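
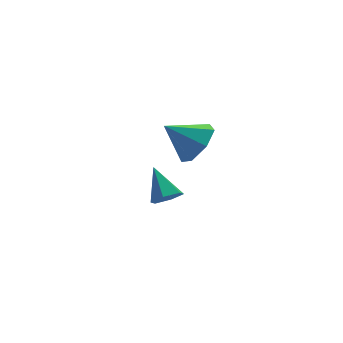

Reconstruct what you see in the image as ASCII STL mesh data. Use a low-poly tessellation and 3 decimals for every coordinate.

solid 
facet normal 0.666 -0.435 -0.605
outer loop
vertex 3.716 -4.392 1.714
vertex 3.24 -4.026 0.927
vertex 3.978 -3.619 1.447
endloop
endfacet
facet normal 0.243 0.242 0.939
outer loop
vertex 3.716 -4.392 1.714
vertex 3.978 -3.619 1.447
vertex 2.24 -3.374 1.833
endloop
endfacet
facet normal 0.667 -0.436 -0.605
outer loop
vertex 3.978 -3.619 1.447
vertex 3.24 -4.026 0.927
vertex 3.684 -3.153 0.787
endloop
endfacet
facet normal 0.228 0.840 0.492
outer loop
vertex 3.978 -3.619 1.447
vertex 3.684 -3.153 0.787
vertex 2.24 -3.374 1.833
endloop
endfacet
facet normal 0.667 -0.436 -0.604
outer loop
vertex 3.684 -3.153 0.787
vertex 3.24 -4.026 0.927
vertex 3.057 -3.344 0.233
endloop
endfacet
facet normal -0.215 0.972 -0.092
outer loop
vertex 3.684 -3.153 0.787
vertex 3.057 -3.344 0.233
vertex 2.24 -3.374 1.833
endloop
endfacet
facet normal 0.667 -0.436 -0.604
outer loop
vertex 3.057 -3.344 0.233
vertex 3.24 -4.026 0.927
vertex 2.567 -4.049 0.201
endloop
endfacet
facet normal -0.753 0.541 -0.375
outer loop
vertex 3.057 -3.344 0.233
vertex 2.567 -4.049 0.201
vertex 2.24 -3.374 1.833
endloop
endfacet
facet normal 0.667 -0.434 -0.605
outer loop
vertex 2.567 -4.049 0.201
vertex 3.24 -4.026 0.927
vertex 2.585 -4.737 0.715
endloop
endfacet
facet normal -0.981 -0.132 -0.142
outer loop
vertex 2.567 -4.049 0.201
vertex 2.585 -4.737 0.715
vertex 2.24 -3.374 1.833
endloop
endfacet
facet normal 0.667 -0.435 -0.605
outer loop
vertex 2.585 -4.737 0.715
vertex 3.24 -4.026 0.927
vertex 3.096 -4.89 1.389
endloop
endfacet
facet normal -0.727 -0.536 0.429
outer loop
vertex 2.585 -4.737 0.715
vertex 3.096 -4.89 1.389
vertex 2.24 -3.374 1.833
endloop
endfacet
facet normal 0.667 -0.435 -0.605
outer loop
vertex 3.096 -4.89 1.389
vertex 3.24 -4.026 0.927
vertex 3.716 -4.392 1.714
endloop
endfacet
facet normal -0.181 -0.369 0.911
outer loop
vertex 3.096 -4.89 1.389
vertex 3.716 -4.392 1.714
vertex 2.24 -3.374 1.833
endloop
endfacet
facet normal -0.051 -0.775 -0.630
outer loop
vertex 4.068 -1.651 -3.824
vertex 3.381 -1.597 -3.835
vertex 3.762 -1.249 -4.294
endloop
endfacet
facet normal 0.853 0.508 -0.120
outer loop
vertex 4.068 -1.651 -3.824
vertex 3.762 -1.249 -4.294
vertex 3.459 -0.403 -2.865
endloop
endfacet
facet normal -0.051 -0.775 -0.630
outer loop
vertex 3.762 -1.249 -4.294
vertex 3.381 -1.597 -3.835
vertex 3.074 -1.195 -4.305
endloop
endfacet
facet normal 0.076 0.865 -0.496
outer loop
vertex 3.762 -1.249 -4.294
vertex 3.074 -1.195 -4.305
vertex 3.459 -0.403 -2.865
endloop
endfacet
facet normal -0.052 -0.775 -0.629
outer loop
vertex 3.074 -1.195 -4.305
vertex 3.381 -1.597 -3.835
vertex 2.693 -1.542 -3.846
endloop
endfacet
facet normal -0.757 0.636 -0.148
outer loop
vertex 3.074 -1.195 -4.305
vertex 2.693 -1.542 -3.846
vertex 3.459 -0.403 -2.865
endloop
endfacet
facet normal -0.052 -0.775 -0.630
outer loop
vertex 2.693 -1.542 -3.846
vertex 3.381 -1.597 -3.835
vertex 3.0 -1.944 -3.377
endloop
endfacet
facet normal -0.815 0.051 0.577
outer loop
vertex 2.693 -1.542 -3.846
vertex 3.0 -1.944 -3.377
vertex 3.459 -0.403 -2.865
endloop
endfacet
facet normal -0.052 -0.775 -0.630
outer loop
vertex 3.0 -1.944 -3.377
vertex 3.381 -1.597 -3.835
vertex 3.687 -1.999 -3.366
endloop
endfacet
facet normal -0.040 -0.304 0.952
outer loop
vertex 3.0 -1.944 -3.377
vertex 3.687 -1.999 -3.366
vertex 3.459 -0.403 -2.865
endloop
endfacet
facet normal -0.051 -0.774 -0.631
outer loop
vertex 3.687 -1.999 -3.366
vertex 3.381 -1.597 -3.835
vertex 4.068 -1.651 -3.824
endloop
endfacet
facet normal 0.794 -0.076 0.603
outer loop
vertex 3.687 -1.999 -3.366
vertex 4.068 -1.651 -3.824
vertex 3.459 -0.403 -2.865
endloop
endfacet

endsolid


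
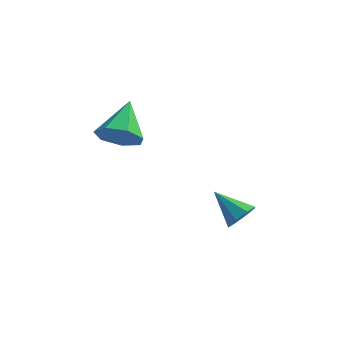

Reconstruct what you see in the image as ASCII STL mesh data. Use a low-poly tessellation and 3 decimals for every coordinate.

solid 
facet normal -0.045 -0.852 -0.521
outer loop
vertex -2.686 -2.683 -1.509
vertex -3.346 -2.944 -1.025
vertex -3.364 -2.495 -1.758
endloop
endfacet
facet normal 0.395 0.780 -0.485
outer loop
vertex -2.686 -2.683 -1.509
vertex -3.364 -2.495 -1.758
vertex -3.274 -1.556 -0.175
endloop
endfacet
facet normal -0.044 -0.852 -0.521
outer loop
vertex -3.364 -2.495 -1.758
vertex -3.346 -2.944 -1.025
vertex -4.029 -2.646 -1.455
endloop
endfacet
facet normal -0.389 0.802 -0.454
outer loop
vertex -3.364 -2.495 -1.758
vertex -4.029 -2.646 -1.455
vertex -3.274 -1.556 -0.175
endloop
endfacet
facet normal -0.044 -0.853 -0.521
outer loop
vertex -4.029 -2.646 -1.455
vertex -3.346 -2.944 -1.025
vertex -4.18 -3.021 -0.828
endloop
endfacet
facet normal -0.864 0.495 0.088
outer loop
vertex -4.029 -2.646 -1.455
vertex -4.18 -3.021 -0.828
vertex -3.274 -1.556 -0.175
endloop
endfacet
facet normal -0.045 -0.852 -0.522
outer loop
vertex -4.18 -3.021 -0.828
vertex -3.346 -2.944 -1.025
vertex -3.704 -3.339 -0.35
endloop
endfacet
facet normal -0.675 0.091 0.732
outer loop
vertex -4.18 -3.021 -0.828
vertex -3.704 -3.339 -0.35
vertex -3.274 -1.556 -0.175
endloop
endfacet
facet normal -0.045 -0.852 -0.522
outer loop
vertex -3.704 -3.339 -0.35
vertex -3.346 -2.944 -1.025
vertex -2.958 -3.36 -0.38
endloop
endfacet
facet normal 0.037 -0.106 0.994
outer loop
vertex -3.704 -3.339 -0.35
vertex -2.958 -3.36 -0.38
vertex -3.274 -1.556 -0.175
endloop
endfacet
facet normal -0.046 -0.852 -0.522
outer loop
vertex -2.958 -3.36 -0.38
vertex -3.346 -2.944 -1.025
vertex -2.505 -3.068 -0.896
endloop
endfacet
facet normal 0.736 0.052 0.675
outer loop
vertex -2.958 -3.36 -0.38
vertex -2.505 -3.068 -0.896
vertex -3.274 -1.556 -0.175
endloop
endfacet
facet normal -0.046 -0.852 -0.522
outer loop
vertex -2.505 -3.068 -0.896
vertex -3.346 -2.944 -1.025
vertex -2.686 -2.683 -1.509
endloop
endfacet
facet normal 0.894 0.447 0.017
outer loop
vertex -2.505 -3.068 -0.896
vertex -2.686 -2.683 -1.509
vertex -3.274 -1.556 -0.175
endloop
endfacet
facet normal 0.748 -0.393 -0.534
outer loop
vertex 1.129 -4.165 -3.192
vertex 0.905 -3.886 -3.711
vertex 1.313 -3.724 -3.259
endloop
endfacet
facet normal 0.203 0.064 0.977
outer loop
vertex 1.129 -4.165 -3.192
vertex 1.313 -3.724 -3.259
vertex -0.105 -3.354 -2.989
endloop
endfacet
facet normal 0.748 -0.393 -0.535
outer loop
vertex 1.313 -3.724 -3.259
vertex 0.905 -3.886 -3.711
vertex 1.258 -3.378 -3.59
endloop
endfacet
facet normal 0.305 0.683 0.664
outer loop
vertex 1.313 -3.724 -3.259
vertex 1.258 -3.378 -3.59
vertex -0.105 -3.354 -2.989
endloop
endfacet
facet normal 0.748 -0.393 -0.535
outer loop
vertex 1.258 -3.378 -3.59
vertex 0.905 -3.886 -3.711
vertex 0.996 -3.33 -3.992
endloop
endfacet
facet normal 0.054 0.995 0.083
outer loop
vertex 1.258 -3.378 -3.59
vertex 0.996 -3.33 -3.992
vertex -0.105 -3.354 -2.989
endloop
endfacet
facet normal 0.748 -0.393 -0.535
outer loop
vertex 0.996 -3.33 -3.992
vertex 0.905 -3.886 -3.711
vertex 0.681 -3.607 -4.229
endloop
endfacet
facet normal -0.400 0.815 -0.420
outer loop
vertex 0.996 -3.33 -3.992
vertex 0.681 -3.607 -4.229
vertex -0.105 -3.354 -2.989
endloop
endfacet
facet normal 0.748 -0.393 -0.535
outer loop
vertex 0.681 -3.607 -4.229
vertex 0.905 -3.886 -3.711
vertex 0.497 -4.047 -4.163
endloop
endfacet
facet normal -0.794 0.249 -0.554
outer loop
vertex 0.681 -3.607 -4.229
vertex 0.497 -4.047 -4.163
vertex -0.105 -3.354 -2.989
endloop
endfacet
facet normal 0.747 -0.396 -0.534
outer loop
vertex 0.497 -4.047 -4.163
vertex 0.905 -3.886 -3.711
vertex 0.551 -4.393 -3.831
endloop
endfacet
facet normal -0.897 -0.371 -0.241
outer loop
vertex 0.497 -4.047 -4.163
vertex 0.551 -4.393 -3.831
vertex -0.105 -3.354 -2.989
endloop
endfacet
facet normal 0.747 -0.395 -0.535
outer loop
vertex 0.551 -4.393 -3.831
vertex 0.905 -3.886 -3.711
vertex 0.813 -4.442 -3.429
endloop
endfacet
facet normal -0.647 -0.683 0.339
outer loop
vertex 0.551 -4.393 -3.831
vertex 0.813 -4.442 -3.429
vertex -0.105 -3.354 -2.989
endloop
endfacet
facet normal 0.747 -0.395 -0.535
outer loop
vertex 0.813 -4.442 -3.429
vertex 0.905 -3.886 -3.711
vertex 1.129 -4.165 -3.192
endloop
endfacet
facet normal -0.192 -0.503 0.843
outer loop
vertex 0.813 -4.442 -3.429
vertex 1.129 -4.165 -3.192
vertex -0.105 -3.354 -2.989
endloop
endfacet

endsolid


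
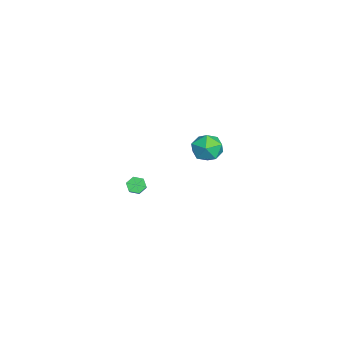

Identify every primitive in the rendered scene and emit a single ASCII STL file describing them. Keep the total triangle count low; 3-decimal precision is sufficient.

solid 
facet normal -0.193 0.565 0.802
outer loop
vertex -3.6 2.285 -3.283
vertex -4.637 2.018 -3.345
vertex -3.963 1.421 -2.762
endloop
endfacet
facet normal 0.470 0.303 0.829
outer loop
vertex -3.6 2.285 -3.283
vertex -3.963 1.421 -2.762
vertex -3.024 1.38 -3.279
endloop
endfacet
facet normal 0.817 0.521 0.245
outer loop
vertex -3.6 2.285 -3.283
vertex -3.024 1.38 -3.279
vertex -3.118 1.952 -4.181
endloop
endfacet
facet normal 0.369 0.918 -0.143
outer loop
vertex -3.6 2.285 -3.283
vertex -3.118 1.952 -4.181
vertex -4.115 2.346 -4.222
endloop
endfacet
facet normal -0.256 0.946 0.202
outer loop
vertex -3.6 2.285 -3.283
vertex -4.115 2.346 -4.222
vertex -4.637 2.018 -3.345
endloop
endfacet
facet normal 0.426 -0.409 0.807
outer loop
vertex -3.024 1.38 -3.279
vertex -3.963 1.421 -2.762
vertex -3.705 0.554 -3.338
endloop
endfacet
facet normal -0.646 0.015 0.763
outer loop
vertex -3.963 1.421 -2.762
vertex -4.637 2.018 -3.345
vertex -4.702 0.948 -3.379
endloop
endfacet
facet normal -0.747 0.631 -0.209
outer loop
vertex -4.637 2.018 -3.345
vertex -4.115 2.346 -4.222
vertex -4.796 1.52 -4.281
endloop
endfacet
facet normal 0.263 0.587 -0.766
outer loop
vertex -4.115 2.346 -4.222
vertex -3.118 1.952 -4.181
vertex -3.857 1.479 -4.798
endloop
endfacet
facet normal 0.989 -0.056 -0.138
outer loop
vertex -3.118 1.952 -4.181
vertex -3.024 1.38 -3.279
vertex -3.183 0.882 -4.215
endloop
endfacet
facet normal -0.369 -0.918 0.143
outer loop
vertex -4.22 0.615 -4.277
vertex -3.705 0.554 -3.338
vertex -4.702 0.948 -3.379
endloop
endfacet
facet normal -0.817 -0.521 -0.245
outer loop
vertex -4.22 0.615 -4.277
vertex -4.702 0.948 -3.379
vertex -4.796 1.52 -4.281
endloop
endfacet
facet normal -0.470 -0.303 -0.829
outer loop
vertex -4.22 0.615 -4.277
vertex -4.796 1.52 -4.281
vertex -3.857 1.479 -4.798
endloop
endfacet
facet normal 0.193 -0.565 -0.802
outer loop
vertex -4.22 0.615 -4.277
vertex -3.857 1.479 -4.798
vertex -3.183 0.882 -4.215
endloop
endfacet
facet normal 0.256 -0.946 -0.202
outer loop
vertex -4.22 0.615 -4.277
vertex -3.183 0.882 -4.215
vertex -3.705 0.554 -3.338
endloop
endfacet
facet normal -0.263 -0.587 0.766
outer loop
vertex -4.702 0.948 -3.379
vertex -3.705 0.554 -3.338
vertex -3.963 1.421 -2.762
endloop
endfacet
facet normal -0.989 0.056 0.138
outer loop
vertex -4.796 1.52 -4.281
vertex -4.702 0.948 -3.379
vertex -4.637 2.018 -3.345
endloop
endfacet
facet normal -0.426 0.409 -0.807
outer loop
vertex -3.857 1.479 -4.798
vertex -4.796 1.52 -4.281
vertex -4.115 2.346 -4.222
endloop
endfacet
facet normal 0.646 -0.015 -0.763
outer loop
vertex -3.183 0.882 -4.215
vertex -3.857 1.479 -4.798
vertex -3.118 1.952 -4.181
endloop
endfacet
facet normal 0.747 -0.631 0.209
outer loop
vertex -3.705 0.554 -3.338
vertex -3.183 0.882 -4.215
vertex -3.024 1.38 -3.279
endloop
endfacet
facet normal -0.799 -0.043 -0.599
outer loop
vertex 3.112 -2.54 -2.704
vertex 2.854 -2.172 -2.386
vertex 3.162 -2.003 -2.809
endloop
endfacet
facet normal 0.594 -0.207 -0.777
outer loop
vertex 3.112 -2.54 -2.704
vertex 3.162 -2.003 -2.809
vertex 4.303 -2.476 -1.811
endloop
endfacet
facet normal 0.593 -0.210 -0.777
outer loop
vertex 4.303 -2.476 -1.811
vertex 3.162 -2.003 -2.809
vertex 4.354 -1.939 -1.917
endloop
endfacet
facet normal 0.800 0.042 0.599
outer loop
vertex 4.303 -2.476 -1.811
vertex 4.354 -1.939 -1.917
vertex 4.046 -2.108 -1.494
endloop
endfacet
facet normal -0.800 -0.042 -0.599
outer loop
vertex 3.162 -2.003 -2.809
vertex 2.854 -2.172 -2.386
vertex 2.905 -1.635 -2.492
endloop
endfacet
facet normal 0.376 0.741 -0.556
outer loop
vertex 3.162 -2.003 -2.809
vertex 2.905 -1.635 -2.492
vertex 4.354 -1.939 -1.917
endloop
endfacet
facet normal 0.376 0.743 -0.554
outer loop
vertex 4.354 -1.939 -1.917
vertex 2.905 -1.635 -2.492
vertex 4.096 -1.571 -1.599
endloop
endfacet
facet normal 0.799 0.043 0.599
outer loop
vertex 4.354 -1.939 -1.917
vertex 4.096 -1.571 -1.599
vertex 4.046 -2.108 -1.494
endloop
endfacet
facet normal -0.800 -0.042 -0.599
outer loop
vertex 2.905 -1.635 -2.492
vertex 2.854 -2.172 -2.386
vertex 2.597 -1.804 -2.069
endloop
endfacet
facet normal -0.217 0.951 0.222
outer loop
vertex 2.905 -1.635 -2.492
vertex 2.597 -1.804 -2.069
vertex 4.096 -1.571 -1.599
endloop
endfacet
facet normal -0.217 0.951 0.222
outer loop
vertex 4.096 -1.571 -1.599
vertex 2.597 -1.804 -2.069
vertex 3.788 -1.74 -1.176
endloop
endfacet
facet normal 0.799 0.043 0.599
outer loop
vertex 4.096 -1.571 -1.599
vertex 3.788 -1.74 -1.176
vertex 4.046 -2.108 -1.494
endloop
endfacet
facet normal -0.800 -0.042 -0.599
outer loop
vertex 2.597 -1.804 -2.069
vertex 2.854 -2.172 -2.386
vertex 2.546 -2.341 -1.963
endloop
endfacet
facet normal -0.594 0.210 0.777
outer loop
vertex 2.597 -1.804 -2.069
vertex 2.546 -2.341 -1.963
vertex 3.788 -1.74 -1.176
endloop
endfacet
facet normal -0.593 0.207 0.778
outer loop
vertex 3.788 -1.74 -1.176
vertex 2.546 -2.341 -1.963
vertex 3.738 -2.277 -1.071
endloop
endfacet
facet normal 0.799 0.043 0.599
outer loop
vertex 3.788 -1.74 -1.176
vertex 3.738 -2.277 -1.071
vertex 4.046 -2.108 -1.494
endloop
endfacet
facet normal -0.799 -0.043 -0.599
outer loop
vertex 2.546 -2.341 -1.963
vertex 2.854 -2.172 -2.386
vertex 2.804 -2.709 -2.281
endloop
endfacet
facet normal -0.375 -0.743 0.555
outer loop
vertex 2.546 -2.341 -1.963
vertex 2.804 -2.709 -2.281
vertex 3.738 -2.277 -1.071
endloop
endfacet
facet normal -0.377 -0.741 0.555
outer loop
vertex 3.738 -2.277 -1.071
vertex 2.804 -2.709 -2.281
vertex 3.995 -2.645 -1.388
endloop
endfacet
facet normal 0.800 0.042 0.599
outer loop
vertex 3.738 -2.277 -1.071
vertex 3.995 -2.645 -1.388
vertex 4.046 -2.108 -1.494
endloop
endfacet
facet normal -0.799 -0.043 -0.599
outer loop
vertex 2.804 -2.709 -2.281
vertex 2.854 -2.172 -2.386
vertex 3.112 -2.54 -2.704
endloop
endfacet
facet normal 0.217 -0.951 -0.222
outer loop
vertex 2.804 -2.709 -2.281
vertex 3.112 -2.54 -2.704
vertex 3.995 -2.645 -1.388
endloop
endfacet
facet normal 0.217 -0.951 -0.222
outer loop
vertex 3.995 -2.645 -1.388
vertex 3.112 -2.54 -2.704
vertex 4.303 -2.476 -1.811
endloop
endfacet
facet normal 0.800 0.042 0.599
outer loop
vertex 3.995 -2.645 -1.388
vertex 4.303 -2.476 -1.811
vertex 4.046 -2.108 -1.494
endloop
endfacet

endsolid


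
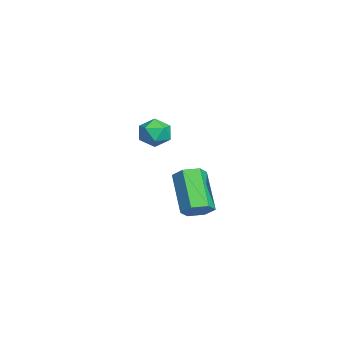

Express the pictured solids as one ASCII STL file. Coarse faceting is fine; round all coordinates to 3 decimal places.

solid 
facet normal 0.692 0.150 -0.706
outer loop
vertex 5.139 1.593 1.823
vertex 4.625 1.891 1.382
vertex 5.007 2.321 1.848
endloop
endfacet
facet normal 0.698 0.102 0.708
outer loop
vertex 5.139 1.593 1.823
vertex 5.007 2.321 1.848
vertex 3.649 1.27 3.339
endloop
endfacet
facet normal 0.698 0.102 0.708
outer loop
vertex 3.649 1.27 3.339
vertex 5.007 2.321 1.848
vertex 3.517 1.998 3.364
endloop
endfacet
facet normal -0.693 -0.150 0.706
outer loop
vertex 3.649 1.27 3.339
vertex 3.517 1.998 3.364
vertex 3.135 1.569 2.898
endloop
endfacet
facet normal 0.692 0.150 -0.706
outer loop
vertex 5.007 2.321 1.848
vertex 4.625 1.891 1.382
vertex 4.493 2.619 1.407
endloop
endfacet
facet normal 0.194 0.903 0.383
outer loop
vertex 5.007 2.321 1.848
vertex 4.493 2.619 1.407
vertex 3.517 1.998 3.364
endloop
endfacet
facet normal 0.194 0.903 0.383
outer loop
vertex 3.517 1.998 3.364
vertex 4.493 2.619 1.407
vertex 3.003 2.296 2.923
endloop
endfacet
facet normal -0.692 -0.150 0.706
outer loop
vertex 3.517 1.998 3.364
vertex 3.003 2.296 2.923
vertex 3.135 1.569 2.898
endloop
endfacet
facet normal 0.693 0.150 -0.706
outer loop
vertex 4.493 2.619 1.407
vertex 4.625 1.891 1.382
vertex 4.111 2.19 0.941
endloop
endfacet
facet normal -0.504 0.801 -0.324
outer loop
vertex 4.493 2.619 1.407
vertex 4.111 2.19 0.941
vertex 3.003 2.296 2.923
endloop
endfacet
facet normal -0.504 0.801 -0.324
outer loop
vertex 3.003 2.296 2.923
vertex 4.111 2.19 0.941
vertex 2.621 1.867 2.457
endloop
endfacet
facet normal -0.692 -0.150 0.706
outer loop
vertex 3.003 2.296 2.923
vertex 2.621 1.867 2.457
vertex 3.135 1.569 2.898
endloop
endfacet
facet normal 0.693 0.150 -0.706
outer loop
vertex 4.111 2.19 0.941
vertex 4.625 1.891 1.382
vertex 4.243 1.462 0.916
endloop
endfacet
facet normal -0.698 -0.102 -0.708
outer loop
vertex 4.111 2.19 0.941
vertex 4.243 1.462 0.916
vertex 2.621 1.867 2.457
endloop
endfacet
facet normal -0.698 -0.102 -0.708
outer loop
vertex 2.621 1.867 2.457
vertex 4.243 1.462 0.916
vertex 2.753 1.139 2.432
endloop
endfacet
facet normal -0.692 -0.150 0.706
outer loop
vertex 2.621 1.867 2.457
vertex 2.753 1.139 2.432
vertex 3.135 1.569 2.898
endloop
endfacet
facet normal 0.692 0.150 -0.706
outer loop
vertex 4.243 1.462 0.916
vertex 4.625 1.891 1.382
vertex 4.757 1.164 1.357
endloop
endfacet
facet normal -0.194 -0.903 -0.383
outer loop
vertex 4.243 1.462 0.916
vertex 4.757 1.164 1.357
vertex 2.753 1.139 2.432
endloop
endfacet
facet normal -0.194 -0.903 -0.383
outer loop
vertex 2.753 1.139 2.432
vertex 4.757 1.164 1.357
vertex 3.267 0.841 2.873
endloop
endfacet
facet normal -0.692 -0.150 0.706
outer loop
vertex 2.753 1.139 2.432
vertex 3.267 0.841 2.873
vertex 3.135 1.569 2.898
endloop
endfacet
facet normal 0.692 0.150 -0.706
outer loop
vertex 4.757 1.164 1.357
vertex 4.625 1.891 1.382
vertex 5.139 1.593 1.823
endloop
endfacet
facet normal 0.504 -0.801 0.324
outer loop
vertex 4.757 1.164 1.357
vertex 5.139 1.593 1.823
vertex 3.267 0.841 2.873
endloop
endfacet
facet normal 0.504 -0.801 0.324
outer loop
vertex 3.267 0.841 2.873
vertex 5.139 1.593 1.823
vertex 3.649 1.27 3.339
endloop
endfacet
facet normal -0.693 -0.150 0.706
outer loop
vertex 3.267 0.841 2.873
vertex 3.649 1.27 3.339
vertex 3.135 1.569 2.898
endloop
endfacet
facet normal 0.000 0.579 0.816
outer loop
vertex -1.523 0.838 3.821
vertex -1.404 0.15 4.309
vertex -0.733 0.578 4.005
endloop
endfacet
facet normal 0.249 0.935 0.251
outer loop
vertex -1.523 0.838 3.821
vertex -0.733 0.578 4.005
vertex -0.922 0.84 3.217
endloop
endfacet
facet normal -0.257 0.933 -0.253
outer loop
vertex -1.523 0.838 3.821
vertex -0.922 0.84 3.217
vertex -1.71 0.573 3.033
endloop
endfacet
facet normal -0.818 0.575 0.001
outer loop
vertex -1.523 0.838 3.821
vertex -1.71 0.573 3.033
vertex -2.008 0.148 3.708
endloop
endfacet
facet normal -0.660 0.355 0.662
outer loop
vertex -1.523 0.838 3.821
vertex -2.008 0.148 3.708
vertex -1.404 0.15 4.309
endloop
endfacet
facet normal 0.815 0.580 -0.003
outer loop
vertex -0.922 0.84 3.217
vertex -0.733 0.578 4.005
vertex -0.432 0.152 3.332
endloop
endfacet
facet normal 0.411 0.004 0.912
outer loop
vertex -0.733 0.578 4.005
vertex -1.404 0.15 4.309
vertex -0.73 -0.273 4.007
endloop
endfacet
facet normal -0.658 -0.358 0.662
outer loop
vertex -1.404 0.15 4.309
vertex -2.008 0.148 3.708
vertex -1.518 -0.54 3.823
endloop
endfacet
facet normal -0.914 -0.004 -0.406
outer loop
vertex -2.008 0.148 3.708
vertex -1.71 0.573 3.033
vertex -1.707 -0.278 3.035
endloop
endfacet
facet normal -0.004 0.576 -0.817
outer loop
vertex -1.71 0.573 3.033
vertex -0.922 0.84 3.217
vertex -1.036 0.15 2.731
endloop
endfacet
facet normal 0.818 -0.575 -0.001
outer loop
vertex -0.917 -0.538 3.219
vertex -0.432 0.152 3.332
vertex -0.73 -0.273 4.007
endloop
endfacet
facet normal 0.257 -0.933 0.253
outer loop
vertex -0.917 -0.538 3.219
vertex -0.73 -0.273 4.007
vertex -1.518 -0.54 3.823
endloop
endfacet
facet normal -0.249 -0.935 -0.251
outer loop
vertex -0.917 -0.538 3.219
vertex -1.518 -0.54 3.823
vertex -1.707 -0.278 3.035
endloop
endfacet
facet normal -0.000 -0.579 -0.816
outer loop
vertex -0.917 -0.538 3.219
vertex -1.707 -0.278 3.035
vertex -1.036 0.15 2.731
endloop
endfacet
facet normal 0.660 -0.355 -0.662
outer loop
vertex -0.917 -0.538 3.219
vertex -1.036 0.15 2.731
vertex -0.432 0.152 3.332
endloop
endfacet
facet normal 0.914 0.004 0.406
outer loop
vertex -0.73 -0.273 4.007
vertex -0.432 0.152 3.332
vertex -0.733 0.578 4.005
endloop
endfacet
facet normal 0.004 -0.576 0.817
outer loop
vertex -1.518 -0.54 3.823
vertex -0.73 -0.273 4.007
vertex -1.404 0.15 4.309
endloop
endfacet
facet normal -0.815 -0.580 0.003
outer loop
vertex -1.707 -0.278 3.035
vertex -1.518 -0.54 3.823
vertex -2.008 0.148 3.708
endloop
endfacet
facet normal -0.411 -0.004 -0.912
outer loop
vertex -1.036 0.15 2.731
vertex -1.707 -0.278 3.035
vertex -1.71 0.573 3.033
endloop
endfacet
facet normal 0.658 0.358 -0.662
outer loop
vertex -0.432 0.152 3.332
vertex -1.036 0.15 2.731
vertex -0.922 0.84 3.217
endloop
endfacet

endsolid


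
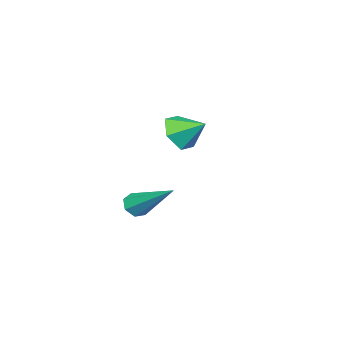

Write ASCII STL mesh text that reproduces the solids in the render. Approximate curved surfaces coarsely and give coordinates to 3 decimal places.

solid 
facet normal 0.166 -0.845 -0.509
outer loop
vertex -1.991 -1.427 1.654
vertex -2.378 -1.059 0.917
vertex -1.483 -0.967 1.056
endloop
endfacet
facet normal 0.595 0.309 0.742
outer loop
vertex -1.991 -1.427 1.654
vertex -1.483 -0.967 1.056
vertex -2.582 -0.021 1.543
endloop
endfacet
facet normal 0.166 -0.845 -0.509
outer loop
vertex -1.483 -0.967 1.056
vertex -2.378 -1.059 0.917
vertex -1.87 -0.599 0.319
endloop
endfacet
facet normal 0.659 0.751 0.029
outer loop
vertex -1.483 -0.967 1.056
vertex -1.87 -0.599 0.319
vertex -2.582 -0.021 1.543
endloop
endfacet
facet normal 0.166 -0.845 -0.509
outer loop
vertex -1.87 -0.599 0.319
vertex -2.378 -1.059 0.917
vertex -2.764 -0.691 0.18
endloop
endfacet
facet normal -0.024 0.898 -0.438
outer loop
vertex -1.87 -0.599 0.319
vertex -2.764 -0.691 0.18
vertex -2.582 -0.021 1.543
endloop
endfacet
facet normal 0.167 -0.844 -0.509
outer loop
vertex -2.764 -0.691 0.18
vertex -2.378 -1.059 0.917
vertex -3.272 -1.152 0.778
endloop
endfacet
facet normal -0.774 0.603 -0.193
outer loop
vertex -2.764 -0.691 0.18
vertex -3.272 -1.152 0.778
vertex -2.582 -0.021 1.543
endloop
endfacet
facet normal 0.167 -0.844 -0.509
outer loop
vertex -3.272 -1.152 0.778
vertex -2.378 -1.059 0.917
vertex -2.886 -1.52 1.515
endloop
endfacet
facet normal -0.839 0.160 0.520
outer loop
vertex -3.272 -1.152 0.778
vertex -2.886 -1.52 1.515
vertex -2.582 -0.021 1.543
endloop
endfacet
facet normal 0.167 -0.844 -0.509
outer loop
vertex -2.886 -1.52 1.515
vertex -2.378 -1.059 0.917
vertex -1.991 -1.427 1.654
endloop
endfacet
facet normal -0.155 0.013 0.988
outer loop
vertex -2.886 -1.52 1.515
vertex -1.991 -1.427 1.654
vertex -2.582 -0.021 1.543
endloop
endfacet
facet normal -0.090 -0.820 -0.565
outer loop
vertex 2.45 0.657 -1.2
vertex 2.112 0.437 -0.827
vertex 1.986 0.75 -1.261
endloop
endfacet
facet normal 0.230 0.707 -0.669
outer loop
vertex 2.45 0.657 -1.2
vertex 1.986 0.75 -1.261
vertex 2.308 2.223 0.407
endloop
endfacet
facet normal -0.090 -0.820 -0.565
outer loop
vertex 1.986 0.75 -1.261
vertex 2.112 0.437 -0.827
vertex 1.617 0.607 -0.995
endloop
endfacet
facet normal -0.591 0.658 -0.467
outer loop
vertex 1.986 0.75 -1.261
vertex 1.617 0.607 -0.995
vertex 2.308 2.223 0.407
endloop
endfacet
facet normal -0.090 -0.820 -0.565
outer loop
vertex 1.617 0.607 -0.995
vertex 2.112 0.437 -0.827
vertex 1.62 0.336 -0.602
endloop
endfacet
facet normal -0.951 0.251 0.180
outer loop
vertex 1.617 0.607 -0.995
vertex 1.62 0.336 -0.602
vertex 2.308 2.223 0.407
endloop
endfacet
facet normal -0.091 -0.819 -0.567
outer loop
vertex 1.62 0.336 -0.602
vertex 2.112 0.437 -0.827
vertex 1.994 0.14 -0.379
endloop
endfacet
facet normal -0.580 -0.210 0.788
outer loop
vertex 1.62 0.336 -0.602
vertex 1.994 0.14 -0.379
vertex 2.308 2.223 0.407
endloop
endfacet
facet normal -0.090 -0.819 -0.567
outer loop
vertex 1.994 0.14 -0.379
vertex 2.112 0.437 -0.827
vertex 2.457 0.168 -0.493
endloop
endfacet
facet normal 0.243 -0.374 0.895
outer loop
vertex 1.994 0.14 -0.379
vertex 2.457 0.168 -0.493
vertex 2.308 2.223 0.407
endloop
endfacet
facet normal -0.090 -0.819 -0.566
outer loop
vertex 2.457 0.168 -0.493
vertex 2.112 0.437 -0.827
vertex 2.66 0.398 -0.858
endloop
endfacet
facet normal 0.898 -0.120 0.424
outer loop
vertex 2.457 0.168 -0.493
vertex 2.66 0.398 -0.858
vertex 2.308 2.223 0.407
endloop
endfacet
facet normal -0.090 -0.820 -0.565
outer loop
vertex 2.66 0.398 -0.858
vertex 2.112 0.437 -0.827
vertex 2.45 0.657 -1.2
endloop
endfacet
facet normal 0.891 0.362 -0.274
outer loop
vertex 2.66 0.398 -0.858
vertex 2.45 0.657 -1.2
vertex 2.308 2.223 0.407
endloop
endfacet

endsolid


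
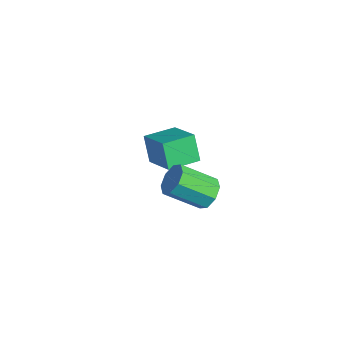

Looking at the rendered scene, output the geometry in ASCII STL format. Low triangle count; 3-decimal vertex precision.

solid 
facet normal -0.860 -0.007 -0.511
outer loop
vertex -4.529 -2.564 -0.669
vertex -4.465 -0.821 -0.8
vertex -3.729 -2.694 -2.014
endloop
endfacet
facet normal -0.036 -0.997 0.075
outer loop
vertex -1.855 -2.679 -0.9
vertex -4.529 -2.564 -0.669
vertex -3.729 -2.694 -2.014
endloop
endfacet
facet normal -0.860 -0.007 -0.511
outer loop
vertex -3.729 -2.694 -2.014
vertex -4.465 -0.821 -0.8
vertex -3.665 -0.951 -2.144
endloop
endfacet
facet normal 0.510 -0.083 -0.856
outer loop
vertex -3.665 -0.951 -2.144
vertex -1.855 -2.679 -0.9
vertex -3.729 -2.694 -2.014
endloop
endfacet
facet normal -0.510 0.083 0.856
outer loop
vertex -4.529 -2.564 -0.669
vertex -2.591 -0.806 0.314
vertex -4.465 -0.821 -0.8
endloop
endfacet
facet normal -0.036 -0.997 0.075
outer loop
vertex -2.655 -2.549 0.444
vertex -4.529 -2.564 -0.669
vertex -1.855 -2.679 -0.9
endloop
endfacet
facet normal -0.509 0.083 0.857
outer loop
vertex -2.655 -2.549 0.444
vertex -2.591 -0.806 0.314
vertex -4.529 -2.564 -0.669
endloop
endfacet
facet normal 0.036 0.997 -0.075
outer loop
vertex -4.465 -0.821 -0.8
vertex -2.591 -0.806 0.314
vertex -3.665 -0.951 -2.144
endloop
endfacet
facet normal 0.509 -0.083 -0.857
outer loop
vertex -1.791 -0.936 -1.031
vertex -1.855 -2.679 -0.9
vertex -3.665 -0.951 -2.144
endloop
endfacet
facet normal 0.036 0.997 -0.075
outer loop
vertex -3.665 -0.951 -2.144
vertex -2.591 -0.806 0.314
vertex -1.791 -0.936 -1.031
endloop
endfacet
facet normal 0.860 0.007 0.511
outer loop
vertex -1.791 -0.936 -1.031
vertex -2.655 -2.549 0.444
vertex -1.855 -2.679 -0.9
endloop
endfacet
facet normal 0.860 0.007 0.511
outer loop
vertex -2.591 -0.806 0.314
vertex -2.655 -2.549 0.444
vertex -1.791 -0.936 -1.031
endloop
endfacet
facet normal 0.401 0.713 -0.576
outer loop
vertex 3.046 -2.78 2.54
vertex 2.667 -3.139 1.832
vertex 2.432 -2.53 2.422
endloop
endfacet
facet normal 0.089 0.595 0.799
outer loop
vertex 3.046 -2.78 2.54
vertex 2.432 -2.53 2.422
vertex 2.212 -4.262 3.737
endloop
endfacet
facet normal 0.089 0.595 0.799
outer loop
vertex 2.212 -4.262 3.737
vertex 2.432 -2.53 2.422
vertex 1.598 -4.012 3.619
endloop
endfacet
facet normal -0.401 -0.713 0.575
outer loop
vertex 2.212 -4.262 3.737
vertex 1.598 -4.012 3.619
vertex 1.833 -4.621 3.028
endloop
endfacet
facet normal 0.402 0.712 -0.575
outer loop
vertex 2.432 -2.53 2.422
vertex 2.667 -3.139 1.832
vertex 1.956 -2.636 1.958
endloop
endfacet
facet normal -0.582 0.683 0.441
outer loop
vertex 2.432 -2.53 2.422
vertex 1.956 -2.636 1.958
vertex 1.598 -4.012 3.619
endloop
endfacet
facet normal -0.582 0.683 0.441
outer loop
vertex 1.598 -4.012 3.619
vertex 1.956 -2.636 1.958
vertex 1.121 -4.119 3.155
endloop
endfacet
facet normal -0.400 -0.713 0.576
outer loop
vertex 1.598 -4.012 3.619
vertex 1.121 -4.119 3.155
vertex 1.833 -4.621 3.028
endloop
endfacet
facet normal 0.402 0.712 -0.576
outer loop
vertex 1.956 -2.636 1.958
vertex 2.667 -3.139 1.832
vertex 1.896 -3.037 1.42
endloop
endfacet
facet normal -0.912 0.372 -0.175
outer loop
vertex 1.956 -2.636 1.958
vertex 1.896 -3.037 1.42
vertex 1.121 -4.119 3.155
endloop
endfacet
facet normal -0.912 0.371 -0.176
outer loop
vertex 1.121 -4.119 3.155
vertex 1.896 -3.037 1.42
vertex 1.062 -4.519 2.617
endloop
endfacet
facet normal -0.401 -0.714 0.575
outer loop
vertex 1.121 -4.119 3.155
vertex 1.062 -4.519 2.617
vertex 1.833 -4.621 3.028
endloop
endfacet
facet normal 0.402 0.712 -0.575
outer loop
vertex 1.896 -3.037 1.42
vertex 2.667 -3.139 1.832
vertex 2.288 -3.498 1.123
endloop
endfacet
facet normal -0.708 -0.158 -0.689
outer loop
vertex 1.896 -3.037 1.42
vertex 2.288 -3.498 1.123
vertex 1.062 -4.519 2.617
endloop
endfacet
facet normal -0.708 -0.158 -0.689
outer loop
vertex 1.062 -4.519 2.617
vertex 2.288 -3.498 1.123
vertex 1.454 -4.98 2.32
endloop
endfacet
facet normal -0.401 -0.712 0.576
outer loop
vertex 1.062 -4.519 2.617
vertex 1.454 -4.98 2.32
vertex 1.833 -4.621 3.028
endloop
endfacet
facet normal 0.401 0.713 -0.575
outer loop
vertex 2.288 -3.498 1.123
vertex 2.667 -3.139 1.832
vertex 2.902 -3.748 1.241
endloop
endfacet
facet normal -0.089 -0.595 -0.799
outer loop
vertex 2.288 -3.498 1.123
vertex 2.902 -3.748 1.241
vertex 1.454 -4.98 2.32
endloop
endfacet
facet normal -0.089 -0.595 -0.799
outer loop
vertex 1.454 -4.98 2.32
vertex 2.902 -3.748 1.241
vertex 2.068 -5.23 2.438
endloop
endfacet
facet normal -0.401 -0.713 0.576
outer loop
vertex 1.454 -4.98 2.32
vertex 2.068 -5.23 2.438
vertex 1.833 -4.621 3.028
endloop
endfacet
facet normal 0.400 0.713 -0.576
outer loop
vertex 2.902 -3.748 1.241
vertex 2.667 -3.139 1.832
vertex 3.379 -3.641 1.705
endloop
endfacet
facet normal 0.582 -0.683 -0.441
outer loop
vertex 2.902 -3.748 1.241
vertex 3.379 -3.641 1.705
vertex 2.068 -5.23 2.438
endloop
endfacet
facet normal 0.582 -0.683 -0.441
outer loop
vertex 2.068 -5.23 2.438
vertex 3.379 -3.641 1.705
vertex 2.544 -5.124 2.902
endloop
endfacet
facet normal -0.402 -0.712 0.575
outer loop
vertex 2.068 -5.23 2.438
vertex 2.544 -5.124 2.902
vertex 1.833 -4.621 3.028
endloop
endfacet
facet normal 0.401 0.714 -0.575
outer loop
vertex 3.379 -3.641 1.705
vertex 2.667 -3.139 1.832
vertex 3.438 -3.241 2.243
endloop
endfacet
facet normal 0.912 -0.371 0.176
outer loop
vertex 3.379 -3.641 1.705
vertex 3.438 -3.241 2.243
vertex 2.544 -5.124 2.902
endloop
endfacet
facet normal 0.912 -0.372 0.175
outer loop
vertex 2.544 -5.124 2.902
vertex 3.438 -3.241 2.243
vertex 2.604 -4.723 3.44
endloop
endfacet
facet normal -0.402 -0.712 0.576
outer loop
vertex 2.544 -5.124 2.902
vertex 2.604 -4.723 3.44
vertex 1.833 -4.621 3.028
endloop
endfacet
facet normal 0.401 0.712 -0.576
outer loop
vertex 3.438 -3.241 2.243
vertex 2.667 -3.139 1.832
vertex 3.046 -2.78 2.54
endloop
endfacet
facet normal 0.708 0.158 0.689
outer loop
vertex 3.438 -3.241 2.243
vertex 3.046 -2.78 2.54
vertex 2.604 -4.723 3.44
endloop
endfacet
facet normal 0.708 0.158 0.689
outer loop
vertex 2.604 -4.723 3.44
vertex 3.046 -2.78 2.54
vertex 2.212 -4.262 3.737
endloop
endfacet
facet normal -0.402 -0.712 0.575
outer loop
vertex 2.604 -4.723 3.44
vertex 2.212 -4.262 3.737
vertex 1.833 -4.621 3.028
endloop
endfacet

endsolid


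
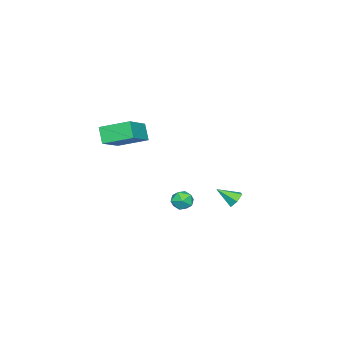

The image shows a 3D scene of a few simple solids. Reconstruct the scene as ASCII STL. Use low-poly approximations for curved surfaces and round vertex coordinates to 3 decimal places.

solid 
facet normal -0.422 -0.422 0.802
outer loop
vertex 0.92 -4.571 1.183
vertex 0.514 -3.096 1.746
vertex -0.745 -4.674 0.253
endloop
endfacet
facet normal 0.248 -0.905 -0.345
outer loop
vertex -0.314 -4.244 -0.566
vertex 0.92 -4.571 1.183
vertex -0.745 -4.674 0.253
endloop
endfacet
facet normal -0.422 -0.423 0.802
outer loop
vertex -0.745 -4.674 0.253
vertex 0.514 -3.096 1.746
vertex -1.151 -3.2 0.816
endloop
endfacet
facet normal -0.872 -0.054 -0.487
outer loop
vertex -1.151 -3.2 0.816
vertex -0.314 -4.244 -0.566
vertex -0.745 -4.674 0.253
endloop
endfacet
facet normal 0.872 0.054 0.487
outer loop
vertex 0.92 -4.571 1.183
vertex 0.945 -2.666 0.927
vertex 0.514 -3.096 1.746
endloop
endfacet
facet normal 0.249 -0.905 -0.345
outer loop
vertex 1.351 -4.14 0.364
vertex 0.92 -4.571 1.183
vertex -0.314 -4.244 -0.566
endloop
endfacet
facet normal 0.872 0.054 0.487
outer loop
vertex 1.351 -4.14 0.364
vertex 0.945 -2.666 0.927
vertex 0.92 -4.571 1.183
endloop
endfacet
facet normal -0.249 0.905 0.344
outer loop
vertex 0.514 -3.096 1.746
vertex 0.945 -2.666 0.927
vertex -1.151 -3.2 0.816
endloop
endfacet
facet normal -0.872 -0.054 -0.487
outer loop
vertex -0.72 -2.769 -0.003
vertex -0.314 -4.244 -0.566
vertex -1.151 -3.2 0.816
endloop
endfacet
facet normal -0.249 0.905 0.345
outer loop
vertex -1.151 -3.2 0.816
vertex 0.945 -2.666 0.927
vertex -0.72 -2.769 -0.003
endloop
endfacet
facet normal 0.422 0.422 -0.802
outer loop
vertex -0.72 -2.769 -0.003
vertex 1.351 -4.14 0.364
vertex -0.314 -4.244 -0.566
endloop
endfacet
facet normal 0.422 0.423 -0.802
outer loop
vertex 0.945 -2.666 0.927
vertex 1.351 -4.14 0.364
vertex -0.72 -2.769 -0.003
endloop
endfacet
facet normal -0.293 0.759 -0.582
outer loop
vertex 1.837 2.939 -1.852
vertex 1.389 2.967 -1.59
vertex 1.8 3.245 -1.434
endloop
endfacet
facet normal 0.993 -0.031 0.111
outer loop
vertex 1.837 2.939 -1.852
vertex 1.8 3.245 -1.434
vertex 1.711 2.133 -0.95
endloop
endfacet
facet normal -0.291 0.758 -0.583
outer loop
vertex 1.8 3.245 -1.434
vertex 1.389 2.967 -1.59
vertex 1.351 3.274 -1.172
endloop
endfacet
facet normal 0.494 0.314 0.811
outer loop
vertex 1.8 3.245 -1.434
vertex 1.351 3.274 -1.172
vertex 1.711 2.133 -0.95
endloop
endfacet
facet normal -0.294 0.758 -0.583
outer loop
vertex 1.351 3.274 -1.172
vertex 1.389 2.967 -1.59
vertex 0.941 2.995 -1.328
endloop
endfacet
facet normal -0.388 0.056 0.920
outer loop
vertex 1.351 3.274 -1.172
vertex 0.941 2.995 -1.328
vertex 1.711 2.133 -0.95
endloop
endfacet
facet normal -0.292 0.759 -0.581
outer loop
vertex 0.941 2.995 -1.328
vertex 1.389 2.967 -1.59
vertex 0.979 2.689 -1.747
endloop
endfacet
facet normal -0.771 -0.545 0.328
outer loop
vertex 0.941 2.995 -1.328
vertex 0.979 2.689 -1.747
vertex 1.711 2.133 -0.95
endloop
endfacet
facet normal -0.292 0.759 -0.581
outer loop
vertex 0.979 2.689 -1.747
vertex 1.389 2.967 -1.59
vertex 1.427 2.661 -2.009
endloop
endfacet
facet normal -0.272 -0.888 -0.370
outer loop
vertex 0.979 2.689 -1.747
vertex 1.427 2.661 -2.009
vertex 1.711 2.133 -0.95
endloop
endfacet
facet normal -0.292 0.759 -0.581
outer loop
vertex 1.427 2.661 -2.009
vertex 1.389 2.967 -1.59
vertex 1.837 2.939 -1.852
endloop
endfacet
facet normal 0.611 -0.631 -0.478
outer loop
vertex 1.427 2.661 -2.009
vertex 1.837 2.939 -1.852
vertex 1.711 2.133 -0.95
endloop
endfacet
facet normal -1.000 -0.002 0.018
outer loop
vertex 0.163 0.148 -2.932
vertex 0.161 -0.469 -3.106
vertex 0.172 -0.312 -2.485
endloop
endfacet
facet normal -0.737 0.463 0.492
outer loop
vertex 0.163 0.148 -2.932
vertex 0.172 -0.312 -2.485
vertex 0.543 0.207 -2.418
endloop
endfacet
facet normal -0.332 0.933 0.139
outer loop
vertex 0.163 0.148 -2.932
vertex 0.543 0.207 -2.418
vertex 0.761 0.371 -2.999
endloop
endfacet
facet normal -0.345 0.758 -0.554
outer loop
vertex 0.163 0.148 -2.932
vertex 0.761 0.371 -2.999
vertex 0.525 -0.047 -3.424
endloop
endfacet
facet normal -0.757 0.180 -0.628
outer loop
vertex 0.163 0.148 -2.932
vertex 0.525 -0.047 -3.424
vertex 0.161 -0.469 -3.106
endloop
endfacet
facet normal -0.316 0.104 0.943
outer loop
vertex 0.543 0.207 -2.418
vertex 0.172 -0.312 -2.485
vertex 0.775 -0.373 -2.276
endloop
endfacet
facet normal -0.741 -0.648 0.177
outer loop
vertex 0.172 -0.312 -2.485
vertex 0.161 -0.469 -3.106
vertex 0.539 -0.791 -2.701
endloop
endfacet
facet normal -0.350 -0.352 -0.868
outer loop
vertex 0.161 -0.469 -3.106
vertex 0.525 -0.047 -3.424
vertex 0.757 -0.627 -3.282
endloop
endfacet
facet normal 0.318 0.582 -0.749
outer loop
vertex 0.525 -0.047 -3.424
vertex 0.761 0.371 -2.999
vertex 1.128 -0.108 -3.215
endloop
endfacet
facet normal 0.339 0.865 0.371
outer loop
vertex 0.761 0.371 -2.999
vertex 0.543 0.207 -2.418
vertex 1.139 0.049 -2.594
endloop
endfacet
facet normal 0.345 -0.758 0.554
outer loop
vertex 1.137 -0.568 -2.768
vertex 0.775 -0.373 -2.276
vertex 0.539 -0.791 -2.701
endloop
endfacet
facet normal 0.332 -0.933 -0.139
outer loop
vertex 1.137 -0.568 -2.768
vertex 0.539 -0.791 -2.701
vertex 0.757 -0.627 -3.282
endloop
endfacet
facet normal 0.737 -0.463 -0.492
outer loop
vertex 1.137 -0.568 -2.768
vertex 0.757 -0.627 -3.282
vertex 1.128 -0.108 -3.215
endloop
endfacet
facet normal 1.000 0.002 -0.018
outer loop
vertex 1.137 -0.568 -2.768
vertex 1.128 -0.108 -3.215
vertex 1.139 0.049 -2.594
endloop
endfacet
facet normal 0.757 -0.180 0.628
outer loop
vertex 1.137 -0.568 -2.768
vertex 1.139 0.049 -2.594
vertex 0.775 -0.373 -2.276
endloop
endfacet
facet normal -0.318 -0.582 0.749
outer loop
vertex 0.539 -0.791 -2.701
vertex 0.775 -0.373 -2.276
vertex 0.172 -0.312 -2.485
endloop
endfacet
facet normal -0.339 -0.865 -0.371
outer loop
vertex 0.757 -0.627 -3.282
vertex 0.539 -0.791 -2.701
vertex 0.161 -0.469 -3.106
endloop
endfacet
facet normal 0.316 -0.104 -0.943
outer loop
vertex 1.128 -0.108 -3.215
vertex 0.757 -0.627 -3.282
vertex 0.525 -0.047 -3.424
endloop
endfacet
facet normal 0.741 0.648 -0.177
outer loop
vertex 1.139 0.049 -2.594
vertex 1.128 -0.108 -3.215
vertex 0.761 0.371 -2.999
endloop
endfacet
facet normal 0.350 0.352 0.868
outer loop
vertex 0.775 -0.373 -2.276
vertex 1.139 0.049 -2.594
vertex 0.543 0.207 -2.418
endloop
endfacet

endsolid


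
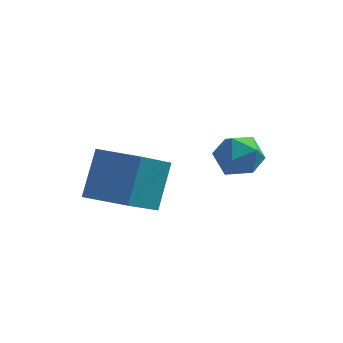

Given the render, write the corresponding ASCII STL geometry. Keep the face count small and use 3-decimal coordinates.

solid 
facet normal 0.370 0.083 0.925
outer loop
vertex 1.472 0.528 -3.3
vertex 0.819 -0.2 -2.974
vertex 1.752 -0.464 -3.323
endloop
endfacet
facet normal 0.868 0.235 0.437
outer loop
vertex 1.472 0.528 -3.3
vertex 1.752 -0.464 -3.323
vertex 1.983 0.155 -4.114
endloop
endfacet
facet normal 0.629 0.776 0.039
outer loop
vertex 1.472 0.528 -3.3
vertex 1.983 0.155 -4.114
vertex 1.193 0.802 -4.254
endloop
endfacet
facet normal -0.017 0.960 0.281
outer loop
vertex 1.472 0.528 -3.3
vertex 1.193 0.802 -4.254
vertex 0.474 0.583 -3.549
endloop
endfacet
facet normal -0.178 0.530 0.829
outer loop
vertex 1.472 0.528 -3.3
vertex 0.474 0.583 -3.549
vertex 0.819 -0.2 -2.974
endloop
endfacet
facet normal 0.942 -0.334 0.014
outer loop
vertex 1.983 0.155 -4.114
vertex 1.752 -0.464 -3.323
vertex 1.646 -0.803 -4.291
endloop
endfacet
facet normal 0.136 -0.580 0.803
outer loop
vertex 1.752 -0.464 -3.323
vertex 0.819 -0.2 -2.974
vertex 0.927 -1.022 -3.586
endloop
endfacet
facet normal -0.749 0.144 0.646
outer loop
vertex 0.819 -0.2 -2.974
vertex 0.474 0.583 -3.549
vertex 0.137 -0.375 -3.726
endloop
endfacet
facet normal -0.490 0.838 -0.240
outer loop
vertex 0.474 0.583 -3.549
vertex 1.193 0.802 -4.254
vertex 0.368 0.244 -4.517
endloop
endfacet
facet normal 0.556 0.542 -0.630
outer loop
vertex 1.193 0.802 -4.254
vertex 1.983 0.155 -4.114
vertex 1.301 -0.02 -4.866
endloop
endfacet
facet normal 0.017 -0.960 -0.281
outer loop
vertex 0.648 -0.748 -4.54
vertex 1.646 -0.803 -4.291
vertex 0.927 -1.022 -3.586
endloop
endfacet
facet normal -0.629 -0.776 -0.039
outer loop
vertex 0.648 -0.748 -4.54
vertex 0.927 -1.022 -3.586
vertex 0.137 -0.375 -3.726
endloop
endfacet
facet normal -0.868 -0.235 -0.437
outer loop
vertex 0.648 -0.748 -4.54
vertex 0.137 -0.375 -3.726
vertex 0.368 0.244 -4.517
endloop
endfacet
facet normal -0.370 -0.083 -0.925
outer loop
vertex 0.648 -0.748 -4.54
vertex 0.368 0.244 -4.517
vertex 1.301 -0.02 -4.866
endloop
endfacet
facet normal 0.178 -0.530 -0.829
outer loop
vertex 0.648 -0.748 -4.54
vertex 1.301 -0.02 -4.866
vertex 1.646 -0.803 -4.291
endloop
endfacet
facet normal 0.490 -0.838 0.240
outer loop
vertex 0.927 -1.022 -3.586
vertex 1.646 -0.803 -4.291
vertex 1.752 -0.464 -3.323
endloop
endfacet
facet normal -0.556 -0.542 0.630
outer loop
vertex 0.137 -0.375 -3.726
vertex 0.927 -1.022 -3.586
vertex 0.819 -0.2 -2.974
endloop
endfacet
facet normal -0.942 0.334 -0.014
outer loop
vertex 0.368 0.244 -4.517
vertex 0.137 -0.375 -3.726
vertex 0.474 0.583 -3.549
endloop
endfacet
facet normal -0.136 0.580 -0.803
outer loop
vertex 1.301 -0.02 -4.866
vertex 0.368 0.244 -4.517
vertex 1.193 0.802 -4.254
endloop
endfacet
facet normal 0.749 -0.144 -0.646
outer loop
vertex 1.646 -0.803 -4.291
vertex 1.301 -0.02 -4.866
vertex 1.983 0.155 -4.114
endloop
endfacet
facet normal -0.920 0.371 -0.126
outer loop
vertex -3.757 -4.32 -3.719
vertex -3.495 -3.111 -2.072
vertex -2.987 -2.823 -4.941
endloop
endfacet
facet normal -0.127 -0.587 -0.799
outer loop
vertex -1.285 -3.509 -4.708
vertex -3.757 -4.32 -3.719
vertex -2.987 -2.823 -4.941
endloop
endfacet
facet normal -0.920 0.371 -0.126
outer loop
vertex -2.987 -2.823 -4.941
vertex -3.495 -3.111 -2.072
vertex -2.725 -1.614 -3.294
endloop
endfacet
facet normal 0.370 0.720 -0.587
outer loop
vertex -2.725 -1.614 -3.294
vertex -1.285 -3.509 -4.708
vertex -2.987 -2.823 -4.941
endloop
endfacet
facet normal -0.370 -0.720 0.587
outer loop
vertex -3.757 -4.32 -3.719
vertex -1.793 -3.797 -1.839
vertex -3.495 -3.111 -2.072
endloop
endfacet
facet normal -0.127 -0.587 -0.799
outer loop
vertex -2.055 -5.006 -3.486
vertex -3.757 -4.32 -3.719
vertex -1.285 -3.509 -4.708
endloop
endfacet
facet normal -0.370 -0.720 0.587
outer loop
vertex -2.055 -5.006 -3.486
vertex -1.793 -3.797 -1.839
vertex -3.757 -4.32 -3.719
endloop
endfacet
facet normal 0.127 0.587 0.799
outer loop
vertex -3.495 -3.111 -2.072
vertex -1.793 -3.797 -1.839
vertex -2.725 -1.614 -3.294
endloop
endfacet
facet normal 0.370 0.720 -0.587
outer loop
vertex -1.023 -2.3 -3.061
vertex -1.285 -3.509 -4.708
vertex -2.725 -1.614 -3.294
endloop
endfacet
facet normal 0.127 0.587 0.799
outer loop
vertex -2.725 -1.614 -3.294
vertex -1.793 -3.797 -1.839
vertex -1.023 -2.3 -3.061
endloop
endfacet
facet normal 0.920 -0.371 0.126
outer loop
vertex -1.023 -2.3 -3.061
vertex -2.055 -5.006 -3.486
vertex -1.285 -3.509 -4.708
endloop
endfacet
facet normal 0.920 -0.371 0.126
outer loop
vertex -1.793 -3.797 -1.839
vertex -2.055 -5.006 -3.486
vertex -1.023 -2.3 -3.061
endloop
endfacet

endsolid


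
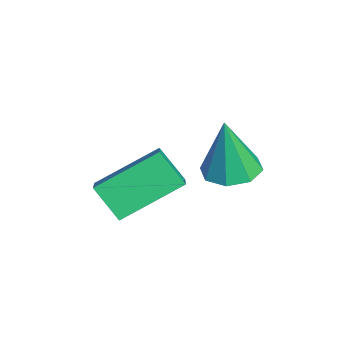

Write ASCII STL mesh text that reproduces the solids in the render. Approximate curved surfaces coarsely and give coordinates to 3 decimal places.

solid 
facet normal -0.023 0.116 -0.993
outer loop
vertex 2.715 -1.885 0.972
vertex 1.97 -1.658 1.016
vertex 2.66 -1.295 1.042
endloop
endfacet
facet normal 0.930 0.043 0.365
outer loop
vertex 2.715 -1.885 0.972
vertex 2.66 -1.295 1.042
vertex 2.01 -1.862 2.764
endloop
endfacet
facet normal -0.024 0.116 -0.993
outer loop
vertex 2.66 -1.295 1.042
vertex 1.97 -1.658 1.016
vertex 2.2 -0.918 1.097
endloop
endfacet
facet normal 0.599 0.666 0.445
outer loop
vertex 2.66 -1.295 1.042
vertex 2.2 -0.918 1.097
vertex 2.01 -1.862 2.764
endloop
endfacet
facet normal -0.023 0.116 -0.993
outer loop
vertex 2.2 -0.918 1.097
vertex 1.97 -1.658 1.016
vertex 1.606 -0.974 1.104
endloop
endfacet
facet normal -0.076 0.871 0.485
outer loop
vertex 2.2 -0.918 1.097
vertex 1.606 -0.974 1.104
vertex 2.01 -1.862 2.764
endloop
endfacet
facet normal -0.024 0.115 -0.993
outer loop
vertex 1.606 -0.974 1.104
vertex 1.97 -1.658 1.016
vertex 1.225 -1.431 1.06
endloop
endfacet
facet normal -0.703 0.542 0.461
outer loop
vertex 1.606 -0.974 1.104
vertex 1.225 -1.431 1.06
vertex 2.01 -1.862 2.764
endloop
endfacet
facet normal -0.023 0.116 -0.993
outer loop
vertex 1.225 -1.431 1.06
vertex 1.97 -1.658 1.016
vertex 1.28 -2.021 0.99
endloop
endfacet
facet normal -0.913 -0.131 0.387
outer loop
vertex 1.225 -1.431 1.06
vertex 1.28 -2.021 0.99
vertex 2.01 -1.862 2.764
endloop
endfacet
facet normal -0.024 0.116 -0.993
outer loop
vertex 1.28 -2.021 0.99
vertex 1.97 -1.658 1.016
vertex 1.739 -2.399 0.935
endloop
endfacet
facet normal -0.583 -0.752 0.307
outer loop
vertex 1.28 -2.021 0.99
vertex 1.739 -2.399 0.935
vertex 2.01 -1.862 2.764
endloop
endfacet
facet normal -0.023 0.116 -0.993
outer loop
vertex 1.739 -2.399 0.935
vertex 1.97 -1.658 1.016
vertex 2.333 -2.343 0.928
endloop
endfacet
facet normal 0.094 -0.959 0.268
outer loop
vertex 1.739 -2.399 0.935
vertex 2.333 -2.343 0.928
vertex 2.01 -1.862 2.764
endloop
endfacet
facet normal -0.024 0.115 -0.993
outer loop
vertex 2.333 -2.343 0.928
vertex 1.97 -1.658 1.016
vertex 2.715 -1.885 0.972
endloop
endfacet
facet normal 0.721 -0.629 0.292
outer loop
vertex 2.333 -2.343 0.928
vertex 2.715 -1.885 0.972
vertex 2.01 -1.862 2.764
endloop
endfacet
facet normal -0.857 0.077 -0.510
outer loop
vertex 0.75 -4.924 -0.199
vertex 0.357 -3.258 0.714
vertex 1.3 -4.337 -1.035
endloop
endfacet
facet normal 0.202 -0.859 -0.470
outer loop
vertex 2.243 -4.422 -0.474
vertex 0.75 -4.924 -0.199
vertex 1.3 -4.337 -1.035
endloop
endfacet
facet normal -0.857 0.078 -0.510
outer loop
vertex 1.3 -4.337 -1.035
vertex 0.357 -3.258 0.714
vertex 0.907 -2.671 -0.121
endloop
endfacet
facet normal 0.474 0.507 -0.720
outer loop
vertex 0.907 -2.671 -0.121
vertex 2.243 -4.422 -0.474
vertex 1.3 -4.337 -1.035
endloop
endfacet
facet normal -0.474 -0.507 0.720
outer loop
vertex 0.75 -4.924 -0.199
vertex 1.3 -3.343 1.275
vertex 0.357 -3.258 0.714
endloop
endfacet
facet normal 0.202 -0.859 -0.471
outer loop
vertex 1.693 -5.009 0.361
vertex 0.75 -4.924 -0.199
vertex 2.243 -4.422 -0.474
endloop
endfacet
facet normal -0.473 -0.507 0.720
outer loop
vertex 1.693 -5.009 0.361
vertex 1.3 -3.343 1.275
vertex 0.75 -4.924 -0.199
endloop
endfacet
facet normal -0.202 0.859 0.470
outer loop
vertex 0.357 -3.258 0.714
vertex 1.3 -3.343 1.275
vertex 0.907 -2.671 -0.121
endloop
endfacet
facet normal 0.474 0.507 -0.721
outer loop
vertex 1.85 -2.756 0.439
vertex 2.243 -4.422 -0.474
vertex 0.907 -2.671 -0.121
endloop
endfacet
facet normal -0.202 0.859 0.470
outer loop
vertex 0.907 -2.671 -0.121
vertex 1.3 -3.343 1.275
vertex 1.85 -2.756 0.439
endloop
endfacet
facet normal 0.857 -0.077 0.510
outer loop
vertex 1.85 -2.756 0.439
vertex 1.693 -5.009 0.361
vertex 2.243 -4.422 -0.474
endloop
endfacet
facet normal 0.857 -0.077 0.509
outer loop
vertex 1.3 -3.343 1.275
vertex 1.693 -5.009 0.361
vertex 1.85 -2.756 0.439
endloop
endfacet

endsolid


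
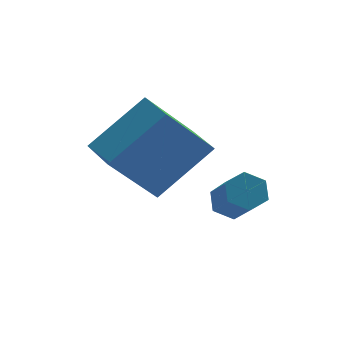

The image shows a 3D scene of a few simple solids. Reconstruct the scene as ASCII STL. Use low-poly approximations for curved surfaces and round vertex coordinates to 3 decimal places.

solid 
facet normal -0.056 0.746 -0.663
outer loop
vertex 1.173 -2.311 -0.844
vertex 0.711 -2.489 -1.005
vertex 0.736 -2.143 -0.618
endloop
endfacet
facet normal 0.539 0.582 0.609
outer loop
vertex 1.173 -2.311 -0.844
vertex 0.736 -2.143 -0.618
vertex 1.25 -3.333 0.065
endloop
endfacet
facet normal 0.541 0.582 0.607
outer loop
vertex 1.25 -3.333 0.065
vertex 0.736 -2.143 -0.618
vertex 0.813 -3.164 0.292
endloop
endfacet
facet normal 0.057 -0.745 0.665
outer loop
vertex 1.25 -3.333 0.065
vertex 0.813 -3.164 0.292
vertex 0.789 -3.511 -0.095
endloop
endfacet
facet normal -0.058 0.746 -0.663
outer loop
vertex 0.736 -2.143 -0.618
vertex 0.711 -2.489 -1.005
vertex 0.275 -2.321 -0.778
endloop
endfacet
facet normal -0.457 0.572 0.681
outer loop
vertex 0.736 -2.143 -0.618
vertex 0.275 -2.321 -0.778
vertex 0.813 -3.164 0.292
endloop
endfacet
facet normal -0.458 0.571 0.681
outer loop
vertex 0.813 -3.164 0.292
vertex 0.275 -2.321 -0.778
vertex 0.352 -3.342 0.131
endloop
endfacet
facet normal 0.056 -0.745 0.665
outer loop
vertex 0.813 -3.164 0.292
vertex 0.352 -3.342 0.131
vertex 0.789 -3.511 -0.095
endloop
endfacet
facet normal -0.058 0.746 -0.663
outer loop
vertex 0.275 -2.321 -0.778
vertex 0.711 -2.489 -1.005
vertex 0.25 -2.667 -1.165
endloop
endfacet
facet normal -0.997 -0.010 0.073
outer loop
vertex 0.275 -2.321 -0.778
vertex 0.25 -2.667 -1.165
vertex 0.352 -3.342 0.131
endloop
endfacet
facet normal -0.997 -0.010 0.073
outer loop
vertex 0.352 -3.342 0.131
vertex 0.25 -2.667 -1.165
vertex 0.327 -3.689 -0.256
endloop
endfacet
facet normal 0.056 -0.745 0.665
outer loop
vertex 0.352 -3.342 0.131
vertex 0.327 -3.689 -0.256
vertex 0.789 -3.511 -0.095
endloop
endfacet
facet normal -0.057 0.745 -0.665
outer loop
vertex 0.25 -2.667 -1.165
vertex 0.711 -2.489 -1.005
vertex 0.687 -2.836 -1.392
endloop
endfacet
facet normal -0.541 -0.581 -0.608
outer loop
vertex 0.25 -2.667 -1.165
vertex 0.687 -2.836 -1.392
vertex 0.327 -3.689 -0.256
endloop
endfacet
facet normal -0.539 -0.583 -0.608
outer loop
vertex 0.327 -3.689 -0.256
vertex 0.687 -2.836 -1.392
vertex 0.764 -3.857 -0.482
endloop
endfacet
facet normal 0.056 -0.746 0.663
outer loop
vertex 0.327 -3.689 -0.256
vertex 0.764 -3.857 -0.482
vertex 0.789 -3.511 -0.095
endloop
endfacet
facet normal -0.056 0.745 -0.665
outer loop
vertex 0.687 -2.836 -1.392
vertex 0.711 -2.489 -1.005
vertex 1.148 -2.658 -1.231
endloop
endfacet
facet normal 0.458 -0.572 -0.680
outer loop
vertex 0.687 -2.836 -1.392
vertex 1.148 -2.658 -1.231
vertex 0.764 -3.857 -0.482
endloop
endfacet
facet normal 0.457 -0.572 -0.681
outer loop
vertex 0.764 -3.857 -0.482
vertex 1.148 -2.658 -1.231
vertex 1.225 -3.679 -0.322
endloop
endfacet
facet normal 0.058 -0.746 0.663
outer loop
vertex 0.764 -3.857 -0.482
vertex 1.225 -3.679 -0.322
vertex 0.789 -3.511 -0.095
endloop
endfacet
facet normal -0.056 0.745 -0.665
outer loop
vertex 1.148 -2.658 -1.231
vertex 0.711 -2.489 -1.005
vertex 1.173 -2.311 -0.844
endloop
endfacet
facet normal 0.997 0.010 -0.073
outer loop
vertex 1.148 -2.658 -1.231
vertex 1.173 -2.311 -0.844
vertex 1.225 -3.679 -0.322
endloop
endfacet
facet normal 0.997 0.010 -0.073
outer loop
vertex 1.225 -3.679 -0.322
vertex 1.173 -2.311 -0.844
vertex 1.25 -3.333 0.065
endloop
endfacet
facet normal 0.058 -0.746 0.663
outer loop
vertex 1.225 -3.679 -0.322
vertex 1.25 -3.333 0.065
vertex 0.789 -3.511 -0.095
endloop
endfacet
facet normal -0.640 -0.135 0.756
outer loop
vertex -0.777 -2.655 1.969
vertex -1.026 -1.574 1.951
vertex -2.107 -2.982 0.785
endloop
endfacet
facet normal 0.225 -0.974 0.016
outer loop
vertex -0.994 -2.746 -0.531
vertex -0.777 -2.655 1.969
vertex -2.107 -2.982 0.785
endloop
endfacet
facet normal -0.639 -0.136 0.757
outer loop
vertex -2.107 -2.982 0.785
vertex -1.026 -1.574 1.951
vertex -2.357 -1.901 0.768
endloop
endfacet
facet normal -0.735 -0.180 -0.654
outer loop
vertex -2.357 -1.901 0.768
vertex -0.994 -2.746 -0.531
vertex -2.107 -2.982 0.785
endloop
endfacet
facet normal 0.735 0.180 0.654
outer loop
vertex -0.777 -2.655 1.969
vertex 0.087 -1.338 0.635
vertex -1.026 -1.574 1.951
endloop
endfacet
facet normal 0.225 -0.974 0.016
outer loop
vertex 0.337 -2.419 0.652
vertex -0.777 -2.655 1.969
vertex -0.994 -2.746 -0.531
endloop
endfacet
facet normal 0.735 0.180 0.654
outer loop
vertex 0.337 -2.419 0.652
vertex 0.087 -1.338 0.635
vertex -0.777 -2.655 1.969
endloop
endfacet
facet normal -0.225 0.974 -0.016
outer loop
vertex -1.026 -1.574 1.951
vertex 0.087 -1.338 0.635
vertex -2.357 -1.901 0.768
endloop
endfacet
facet normal -0.735 -0.180 -0.654
outer loop
vertex -1.243 -1.665 -0.549
vertex -0.994 -2.746 -0.531
vertex -2.357 -1.901 0.768
endloop
endfacet
facet normal -0.225 0.974 -0.016
outer loop
vertex -2.357 -1.901 0.768
vertex 0.087 -1.338 0.635
vertex -1.243 -1.665 -0.549
endloop
endfacet
facet normal 0.640 0.135 -0.757
outer loop
vertex -1.243 -1.665 -0.549
vertex 0.337 -2.419 0.652
vertex -0.994 -2.746 -0.531
endloop
endfacet
facet normal 0.640 0.136 -0.756
outer loop
vertex 0.087 -1.338 0.635
vertex 0.337 -2.419 0.652
vertex -1.243 -1.665 -0.549
endloop
endfacet

endsolid


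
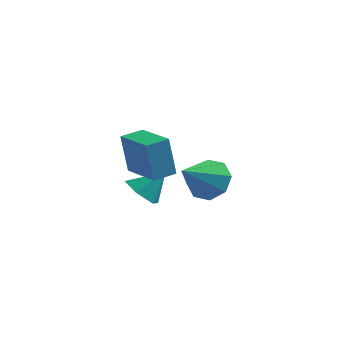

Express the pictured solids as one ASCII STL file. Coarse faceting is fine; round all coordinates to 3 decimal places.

solid 
facet normal -0.589 -0.395 -0.705
outer loop
vertex 1.784 -2.503 0.156
vertex 1.174 -2.713 0.783
vertex 1.136 -1.916 0.368
endloop
endfacet
facet normal 0.609 0.757 -0.236
outer loop
vertex 1.784 -2.503 0.156
vertex 1.136 -1.916 0.368
vertex 1.986 -2.167 1.757
endloop
endfacet
facet normal -0.588 -0.396 -0.706
outer loop
vertex 1.136 -1.916 0.368
vertex 1.174 -2.713 0.783
vertex 0.525 -2.127 0.995
endloop
endfacet
facet normal -0.095 0.968 0.233
outer loop
vertex 1.136 -1.916 0.368
vertex 0.525 -2.127 0.995
vertex 1.986 -2.167 1.757
endloop
endfacet
facet normal -0.588 -0.397 -0.705
outer loop
vertex 0.525 -2.127 0.995
vertex 1.174 -2.713 0.783
vertex 0.564 -2.924 1.411
endloop
endfacet
facet normal -0.414 0.405 0.815
outer loop
vertex 0.525 -2.127 0.995
vertex 0.564 -2.924 1.411
vertex 1.986 -2.167 1.757
endloop
endfacet
facet normal -0.589 -0.396 -0.705
outer loop
vertex 0.564 -2.924 1.411
vertex 1.174 -2.713 0.783
vertex 1.213 -3.511 1.199
endloop
endfacet
facet normal -0.030 -0.369 0.929
outer loop
vertex 0.564 -2.924 1.411
vertex 1.213 -3.511 1.199
vertex 1.986 -2.167 1.757
endloop
endfacet
facet normal -0.588 -0.396 -0.705
outer loop
vertex 1.213 -3.511 1.199
vertex 1.174 -2.713 0.783
vertex 1.823 -3.3 0.572
endloop
endfacet
facet normal 0.673 -0.578 0.460
outer loop
vertex 1.213 -3.511 1.199
vertex 1.823 -3.3 0.572
vertex 1.986 -2.167 1.757
endloop
endfacet
facet normal -0.588 -0.397 -0.705
outer loop
vertex 1.823 -3.3 0.572
vertex 1.174 -2.713 0.783
vertex 1.784 -2.503 0.156
endloop
endfacet
facet normal 0.992 -0.015 -0.122
outer loop
vertex 1.823 -3.3 0.572
vertex 1.784 -2.503 0.156
vertex 1.986 -2.167 1.757
endloop
endfacet
facet normal -0.636 -0.767 -0.080
outer loop
vertex 1.919 -4.341 4.287
vertex 0.477 -3.113 3.971
vertex 2.241 -4.422 2.508
endloop
endfacet
facet normal 0.751 -0.639 0.165
outer loop
vertex 2.883 -3.647 2.589
vertex 1.919 -4.341 4.287
vertex 2.241 -4.422 2.508
endloop
endfacet
facet normal -0.636 -0.768 -0.080
outer loop
vertex 2.241 -4.422 2.508
vertex 0.477 -3.113 3.971
vertex 0.798 -3.194 2.192
endloop
endfacet
facet normal 0.178 -0.044 -0.983
outer loop
vertex 0.798 -3.194 2.192
vertex 2.883 -3.647 2.589
vertex 2.241 -4.422 2.508
endloop
endfacet
facet normal -0.178 0.044 0.983
outer loop
vertex 1.919 -4.341 4.287
vertex 1.119 -2.338 4.052
vertex 0.477 -3.113 3.971
endloop
endfacet
facet normal 0.751 -0.640 0.165
outer loop
vertex 2.562 -3.566 4.368
vertex 1.919 -4.341 4.287
vertex 2.883 -3.647 2.589
endloop
endfacet
facet normal -0.177 0.044 0.983
outer loop
vertex 2.562 -3.566 4.368
vertex 1.119 -2.338 4.052
vertex 1.919 -4.341 4.287
endloop
endfacet
facet normal -0.751 0.639 -0.165
outer loop
vertex 0.477 -3.113 3.971
vertex 1.119 -2.338 4.052
vertex 0.798 -3.194 2.192
endloop
endfacet
facet normal 0.178 -0.045 -0.983
outer loop
vertex 1.441 -2.419 2.273
vertex 2.883 -3.647 2.589
vertex 0.798 -3.194 2.192
endloop
endfacet
facet normal -0.751 0.640 -0.165
outer loop
vertex 0.798 -3.194 2.192
vertex 1.119 -2.338 4.052
vertex 1.441 -2.419 2.273
endloop
endfacet
facet normal 0.636 0.767 0.080
outer loop
vertex 1.441 -2.419 2.273
vertex 2.562 -3.566 4.368
vertex 2.883 -3.647 2.589
endloop
endfacet
facet normal 0.636 0.768 0.080
outer loop
vertex 1.119 -2.338 4.052
vertex 2.562 -3.566 4.368
vertex 1.441 -2.419 2.273
endloop
endfacet
facet normal 0.337 0.738 -0.584
outer loop
vertex 3.711 1.374 -0.067
vertex 2.716 1.489 -0.496
vertex 3.243 1.921 0.354
endloop
endfacet
facet normal 0.537 -0.176 0.825
outer loop
vertex 3.711 1.374 -0.067
vertex 3.243 1.921 0.354
vertex 2.004 -0.069 0.736
endloop
endfacet
facet normal 0.337 0.738 -0.584
outer loop
vertex 3.243 1.921 0.354
vertex 2.716 1.489 -0.496
vertex 2.466 2.215 0.277
endloop
endfacet
facet normal -0.021 0.201 0.979
outer loop
vertex 3.243 1.921 0.354
vertex 2.466 2.215 0.277
vertex 2.004 -0.069 0.736
endloop
endfacet
facet normal 0.338 0.738 -0.584
outer loop
vertex 2.466 2.215 0.277
vertex 2.716 1.489 -0.496
vertex 1.836 2.084 -0.253
endloop
endfacet
facet normal -0.652 0.274 0.707
outer loop
vertex 2.466 2.215 0.277
vertex 1.836 2.084 -0.253
vertex 2.004 -0.069 0.736
endloop
endfacet
facet normal 0.338 0.738 -0.584
outer loop
vertex 1.836 2.084 -0.253
vertex 2.716 1.489 -0.496
vertex 1.721 1.604 -0.926
endloop
endfacet
facet normal -0.986 0.000 0.168
outer loop
vertex 1.836 2.084 -0.253
vertex 1.721 1.604 -0.926
vertex 2.004 -0.069 0.736
endloop
endfacet
facet normal 0.338 0.738 -0.584
outer loop
vertex 1.721 1.604 -0.926
vertex 2.716 1.489 -0.496
vertex 2.189 1.057 -1.347
endloop
endfacet
facet normal -0.827 -0.460 -0.322
outer loop
vertex 1.721 1.604 -0.926
vertex 2.189 1.057 -1.347
vertex 2.004 -0.069 0.736
endloop
endfacet
facet normal 0.338 0.738 -0.584
outer loop
vertex 2.189 1.057 -1.347
vertex 2.716 1.489 -0.496
vertex 2.966 0.762 -1.27
endloop
endfacet
facet normal -0.270 -0.837 -0.476
outer loop
vertex 2.189 1.057 -1.347
vertex 2.966 0.762 -1.27
vertex 2.004 -0.069 0.736
endloop
endfacet
facet normal 0.337 0.738 -0.584
outer loop
vertex 2.966 0.762 -1.27
vertex 2.716 1.489 -0.496
vertex 3.596 0.894 -0.74
endloop
endfacet
facet normal 0.362 -0.910 -0.203
outer loop
vertex 2.966 0.762 -1.27
vertex 3.596 0.894 -0.74
vertex 2.004 -0.069 0.736
endloop
endfacet
facet normal 0.337 0.738 -0.584
outer loop
vertex 3.596 0.894 -0.74
vertex 2.716 1.489 -0.496
vertex 3.711 1.374 -0.067
endloop
endfacet
facet normal 0.695 -0.636 0.335
outer loop
vertex 3.596 0.894 -0.74
vertex 3.711 1.374 -0.067
vertex 2.004 -0.069 0.736
endloop
endfacet

endsolid


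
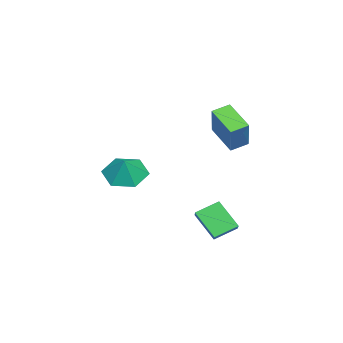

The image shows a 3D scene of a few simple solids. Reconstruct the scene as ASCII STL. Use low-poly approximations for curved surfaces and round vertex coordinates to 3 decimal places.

solid 
facet normal -0.556 -0.150 -0.817
outer loop
vertex 3.194 -1.661 -0.46
vertex 2.366 -1.305 0.038
vertex 2.967 -0.657 -0.49
endloop
endfacet
facet normal 0.974 0.222 0.055
outer loop
vertex 3.194 -1.661 -0.46
vertex 2.967 -0.657 -0.49
vertex 2.994 -1.135 0.962
endloop
endfacet
facet normal -0.556 -0.150 -0.817
outer loop
vertex 2.967 -0.657 -0.49
vertex 2.366 -1.305 0.038
vertex 2.139 -0.301 0.008
endloop
endfacet
facet normal 0.509 0.820 0.261
outer loop
vertex 2.967 -0.657 -0.49
vertex 2.139 -0.301 0.008
vertex 2.994 -1.135 0.962
endloop
endfacet
facet normal -0.556 -0.150 -0.817
outer loop
vertex 2.139 -0.301 0.008
vertex 2.366 -1.305 0.038
vertex 1.537 -0.949 0.537
endloop
endfacet
facet normal -0.119 0.692 0.712
outer loop
vertex 2.139 -0.301 0.008
vertex 1.537 -0.949 0.537
vertex 2.994 -1.135 0.962
endloop
endfacet
facet normal -0.557 -0.151 -0.817
outer loop
vertex 1.537 -0.949 0.537
vertex 2.366 -1.305 0.038
vertex 1.765 -1.953 0.567
endloop
endfacet
facet normal -0.284 -0.036 0.958
outer loop
vertex 1.537 -0.949 0.537
vertex 1.765 -1.953 0.567
vertex 2.994 -1.135 0.962
endloop
endfacet
facet normal -0.556 -0.151 -0.817
outer loop
vertex 1.765 -1.953 0.567
vertex 2.366 -1.305 0.038
vertex 2.593 -2.309 0.069
endloop
endfacet
facet normal 0.180 -0.634 0.752
outer loop
vertex 1.765 -1.953 0.567
vertex 2.593 -2.309 0.069
vertex 2.994 -1.135 0.962
endloop
endfacet
facet normal -0.556 -0.151 -0.817
outer loop
vertex 2.593 -2.309 0.069
vertex 2.366 -1.305 0.038
vertex 3.194 -1.661 -0.46
endloop
endfacet
facet normal 0.809 -0.505 0.301
outer loop
vertex 2.593 -2.309 0.069
vertex 3.194 -1.661 -0.46
vertex 2.994 -1.135 0.962
endloop
endfacet
facet normal -0.516 0.733 0.443
outer loop
vertex 2.139 2.733 -1.39
vertex 2.958 3.003 -0.884
vertex 2.524 3.688 -2.522
endloop
endfacet
facet normal -0.819 -0.270 -0.506
outer loop
vertex 3.122 2.837 -3.036
vertex 2.139 2.733 -1.39
vertex 2.524 3.688 -2.522
endloop
endfacet
facet normal -0.516 0.733 0.443
outer loop
vertex 2.524 3.688 -2.522
vertex 2.958 3.003 -0.884
vertex 3.343 3.958 -2.016
endloop
endfacet
facet normal 0.252 0.624 -0.740
outer loop
vertex 3.343 3.958 -2.016
vertex 3.122 2.837 -3.036
vertex 2.524 3.688 -2.522
endloop
endfacet
facet normal -0.252 -0.624 0.740
outer loop
vertex 2.139 2.733 -1.39
vertex 3.556 2.152 -1.398
vertex 2.958 3.003 -0.884
endloop
endfacet
facet normal -0.819 -0.270 -0.506
outer loop
vertex 2.737 1.882 -1.904
vertex 2.139 2.733 -1.39
vertex 3.122 2.837 -3.036
endloop
endfacet
facet normal -0.252 -0.624 0.740
outer loop
vertex 2.737 1.882 -1.904
vertex 3.556 2.152 -1.398
vertex 2.139 2.733 -1.39
endloop
endfacet
facet normal 0.819 0.270 0.506
outer loop
vertex 2.958 3.003 -0.884
vertex 3.556 2.152 -1.398
vertex 3.343 3.958 -2.016
endloop
endfacet
facet normal 0.252 0.624 -0.740
outer loop
vertex 3.941 3.107 -2.53
vertex 3.122 2.837 -3.036
vertex 3.343 3.958 -2.016
endloop
endfacet
facet normal 0.819 0.270 0.506
outer loop
vertex 3.343 3.958 -2.016
vertex 3.556 2.152 -1.398
vertex 3.941 3.107 -2.53
endloop
endfacet
facet normal 0.516 -0.733 -0.443
outer loop
vertex 3.941 3.107 -2.53
vertex 2.737 1.882 -1.904
vertex 3.122 2.837 -3.036
endloop
endfacet
facet normal 0.516 -0.733 -0.443
outer loop
vertex 3.556 2.152 -1.398
vertex 2.737 1.882 -1.904
vertex 3.941 3.107 -2.53
endloop
endfacet
facet normal -0.629 0.714 0.306
outer loop
vertex 0.058 2.587 2.571
vertex 1.099 2.888 4.009
vertex 0.874 3.654 1.758
endloop
endfacet
facet normal -0.579 -0.166 -0.799
outer loop
vertex 1.421 3.032 1.491
vertex 0.058 2.587 2.571
vertex 0.874 3.654 1.758
endloop
endfacet
facet normal -0.629 0.715 0.306
outer loop
vertex 0.874 3.654 1.758
vertex 1.099 2.888 4.009
vertex 1.915 3.954 3.195
endloop
endfacet
facet normal 0.520 0.679 -0.518
outer loop
vertex 1.915 3.954 3.195
vertex 1.421 3.032 1.491
vertex 0.874 3.654 1.758
endloop
endfacet
facet normal -0.520 -0.679 0.518
outer loop
vertex 0.058 2.587 2.571
vertex 1.646 2.266 3.742
vertex 1.099 2.888 4.009
endloop
endfacet
facet normal -0.578 -0.167 -0.799
outer loop
vertex 0.605 1.966 2.305
vertex 0.058 2.587 2.571
vertex 1.421 3.032 1.491
endloop
endfacet
facet normal -0.519 -0.679 0.518
outer loop
vertex 0.605 1.966 2.305
vertex 1.646 2.266 3.742
vertex 0.058 2.587 2.571
endloop
endfacet
facet normal 0.579 0.166 0.798
outer loop
vertex 1.099 2.888 4.009
vertex 1.646 2.266 3.742
vertex 1.915 3.954 3.195
endloop
endfacet
facet normal 0.519 0.679 -0.518
outer loop
vertex 2.462 3.333 2.929
vertex 1.421 3.032 1.491
vertex 1.915 3.954 3.195
endloop
endfacet
facet normal 0.578 0.167 0.799
outer loop
vertex 1.915 3.954 3.195
vertex 1.646 2.266 3.742
vertex 2.462 3.333 2.929
endloop
endfacet
facet normal 0.629 -0.715 -0.306
outer loop
vertex 2.462 3.333 2.929
vertex 0.605 1.966 2.305
vertex 1.421 3.032 1.491
endloop
endfacet
facet normal 0.629 -0.714 -0.306
outer loop
vertex 1.646 2.266 3.742
vertex 0.605 1.966 2.305
vertex 2.462 3.333 2.929
endloop
endfacet

endsolid


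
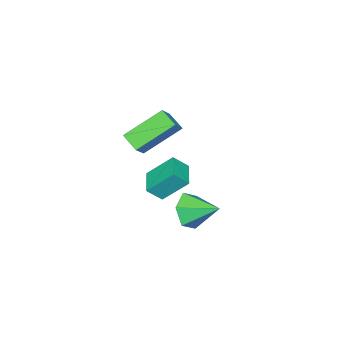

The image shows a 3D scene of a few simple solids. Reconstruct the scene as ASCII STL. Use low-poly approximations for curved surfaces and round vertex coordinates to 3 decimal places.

solid 
facet normal -0.727 -0.665 0.168
outer loop
vertex -0.611 1.091 -2.377
vertex -1.127 1.5 -2.99
vertex -0.015 0.155 -3.501
endloop
endfacet
facet normal 0.573 -0.454 0.682
outer loop
vertex 0.887 0.98 -3.71
vertex -0.611 1.091 -2.377
vertex -0.015 0.155 -3.501
endloop
endfacet
facet normal -0.727 -0.665 0.168
outer loop
vertex -0.015 0.155 -3.501
vertex -1.127 1.5 -2.99
vertex -0.531 0.564 -4.115
endloop
endfacet
facet normal 0.377 -0.593 -0.712
outer loop
vertex -0.531 0.564 -4.115
vertex 0.887 0.98 -3.71
vertex -0.015 0.155 -3.501
endloop
endfacet
facet normal -0.377 0.592 0.712
outer loop
vertex -0.611 1.091 -2.377
vertex -0.225 2.325 -3.199
vertex -1.127 1.5 -2.99
endloop
endfacet
facet normal 0.573 -0.455 0.682
outer loop
vertex 0.291 1.916 -2.585
vertex -0.611 1.091 -2.377
vertex 0.887 0.98 -3.71
endloop
endfacet
facet normal -0.378 0.592 0.712
outer loop
vertex 0.291 1.916 -2.585
vertex -0.225 2.325 -3.199
vertex -0.611 1.091 -2.377
endloop
endfacet
facet normal -0.573 0.454 -0.682
outer loop
vertex -1.127 1.5 -2.99
vertex -0.225 2.325 -3.199
vertex -0.531 0.564 -4.115
endloop
endfacet
facet normal 0.377 -0.592 -0.712
outer loop
vertex 0.371 1.389 -4.323
vertex 0.887 0.98 -3.71
vertex -0.531 0.564 -4.115
endloop
endfacet
facet normal -0.573 0.454 -0.682
outer loop
vertex -0.531 0.564 -4.115
vertex -0.225 2.325 -3.199
vertex 0.371 1.389 -4.323
endloop
endfacet
facet normal 0.727 0.665 -0.168
outer loop
vertex 0.371 1.389 -4.323
vertex 0.291 1.916 -2.585
vertex 0.887 0.98 -3.71
endloop
endfacet
facet normal 0.727 0.665 -0.168
outer loop
vertex -0.225 2.325 -3.199
vertex 0.291 1.916 -2.585
vertex 0.371 1.389 -4.323
endloop
endfacet
facet normal 0.233 -0.886 -0.402
outer loop
vertex 1.436 3.081 -3.396
vertex 0.692 3.145 -3.968
vertex 1.524 3.487 -4.24
endloop
endfacet
facet normal 0.736 0.577 0.354
outer loop
vertex 1.436 3.081 -3.396
vertex 1.524 3.487 -4.24
vertex 0.348 4.455 -3.372
endloop
endfacet
facet normal 0.233 -0.886 -0.402
outer loop
vertex 1.524 3.487 -4.24
vertex 0.692 3.145 -3.968
vertex 0.78 3.551 -4.811
endloop
endfacet
facet normal 0.383 0.830 -0.406
outer loop
vertex 1.524 3.487 -4.24
vertex 0.78 3.551 -4.811
vertex 0.348 4.455 -3.372
endloop
endfacet
facet normal 0.233 -0.886 -0.402
outer loop
vertex 0.78 3.551 -4.811
vertex 0.692 3.145 -3.968
vertex -0.052 3.209 -4.539
endloop
endfacet
facet normal -0.465 0.680 -0.567
outer loop
vertex 0.78 3.551 -4.811
vertex -0.052 3.209 -4.539
vertex 0.348 4.455 -3.372
endloop
endfacet
facet normal 0.232 -0.886 -0.402
outer loop
vertex -0.052 3.209 -4.539
vertex 0.692 3.145 -3.968
vertex -0.14 2.803 -3.695
endloop
endfacet
facet normal -0.960 0.277 0.033
outer loop
vertex -0.052 3.209 -4.539
vertex -0.14 2.803 -3.695
vertex 0.348 4.455 -3.372
endloop
endfacet
facet normal 0.232 -0.886 -0.402
outer loop
vertex -0.14 2.803 -3.695
vertex 0.692 3.145 -3.968
vertex 0.603 2.739 -3.124
endloop
endfacet
facet normal -0.608 0.024 0.794
outer loop
vertex -0.14 2.803 -3.695
vertex 0.603 2.739 -3.124
vertex 0.348 4.455 -3.372
endloop
endfacet
facet normal 0.233 -0.886 -0.402
outer loop
vertex 0.603 2.739 -3.124
vertex 0.692 3.145 -3.968
vertex 1.436 3.081 -3.396
endloop
endfacet
facet normal 0.240 0.174 0.955
outer loop
vertex 0.603 2.739 -3.124
vertex 1.436 3.081 -3.396
vertex 0.348 4.455 -3.372
endloop
endfacet
facet normal -0.703 -0.232 -0.672
outer loop
vertex -1.873 -2.487 -3.507
vertex -3.363 -1.594 -2.257
vertex -1.728 -1.608 -3.962
endloop
endfacet
facet normal 0.696 -0.417 -0.584
outer loop
vertex -0.997 -1.366 -3.263
vertex -1.873 -2.487 -3.507
vertex -1.728 -1.608 -3.962
endloop
endfacet
facet normal -0.703 -0.232 -0.672
outer loop
vertex -1.728 -1.608 -3.962
vertex -3.363 -1.594 -2.257
vertex -3.218 -0.715 -2.712
endloop
endfacet
facet normal 0.145 0.879 -0.455
outer loop
vertex -3.218 -0.715 -2.712
vertex -0.997 -1.366 -3.263
vertex -1.728 -1.608 -3.962
endloop
endfacet
facet normal -0.145 -0.879 0.455
outer loop
vertex -1.873 -2.487 -3.507
vertex -2.632 -1.352 -1.558
vertex -3.363 -1.594 -2.257
endloop
endfacet
facet normal 0.696 -0.417 -0.584
outer loop
vertex -1.142 -2.245 -2.808
vertex -1.873 -2.487 -3.507
vertex -0.997 -1.366 -3.263
endloop
endfacet
facet normal -0.145 -0.879 0.455
outer loop
vertex -1.142 -2.245 -2.808
vertex -2.632 -1.352 -1.558
vertex -1.873 -2.487 -3.507
endloop
endfacet
facet normal -0.696 0.417 0.584
outer loop
vertex -3.363 -1.594 -2.257
vertex -2.632 -1.352 -1.558
vertex -3.218 -0.715 -2.712
endloop
endfacet
facet normal 0.145 0.879 -0.455
outer loop
vertex -2.487 -0.473 -2.013
vertex -0.997 -1.366 -3.263
vertex -3.218 -0.715 -2.712
endloop
endfacet
facet normal -0.696 0.417 0.584
outer loop
vertex -3.218 -0.715 -2.712
vertex -2.632 -1.352 -1.558
vertex -2.487 -0.473 -2.013
endloop
endfacet
facet normal 0.703 0.232 0.672
outer loop
vertex -2.487 -0.473 -2.013
vertex -1.142 -2.245 -2.808
vertex -0.997 -1.366 -3.263
endloop
endfacet
facet normal 0.703 0.232 0.672
outer loop
vertex -2.632 -1.352 -1.558
vertex -1.142 -2.245 -2.808
vertex -2.487 -0.473 -2.013
endloop
endfacet

endsolid
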